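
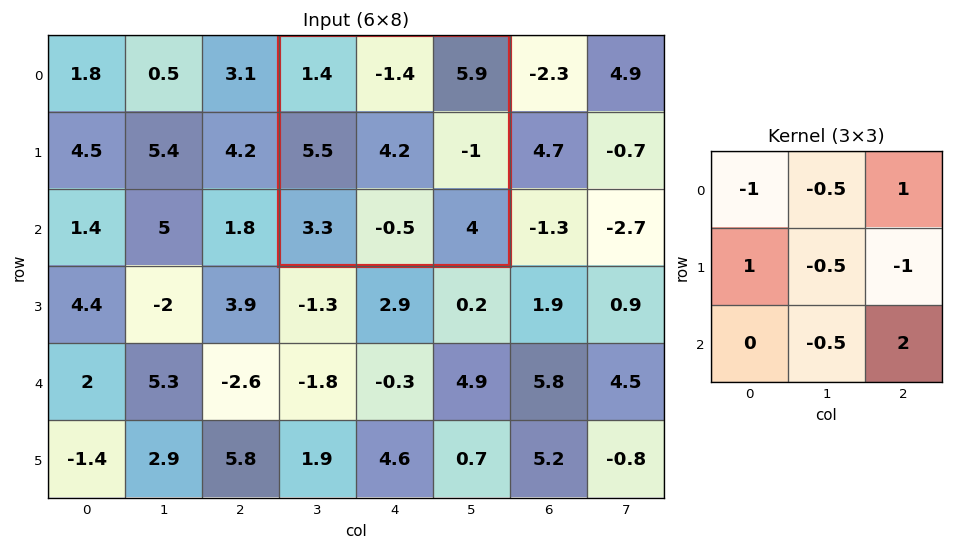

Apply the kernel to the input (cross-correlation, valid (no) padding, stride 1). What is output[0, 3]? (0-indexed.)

17.85

The receptive field on the input at this output position is [1.4 -1.4 5.9 / 5.5 4.2 -1 / 3.3 -0.5 4]. Elementwise product with the kernel and sum: 1.4·-1 + -1.4·-0.5 + 5.9·1 + 5.5·1 + 4.2·-0.5 + -1·-1 + -0.5·-0.5 + 4·2.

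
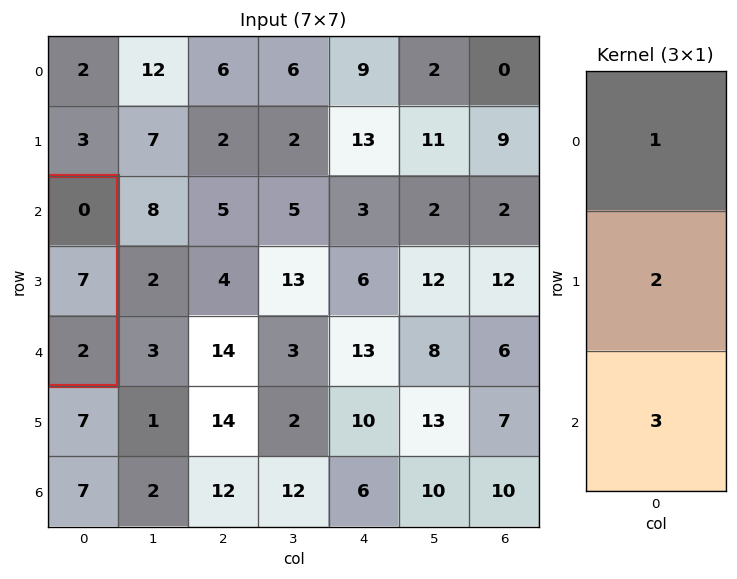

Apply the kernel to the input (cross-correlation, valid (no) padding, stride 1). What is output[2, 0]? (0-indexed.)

The receptive field on the input at this output position is [0 / 7 / 2]. Elementwise product with the kernel and sum: 0·1 + 7·2 + 2·3.

20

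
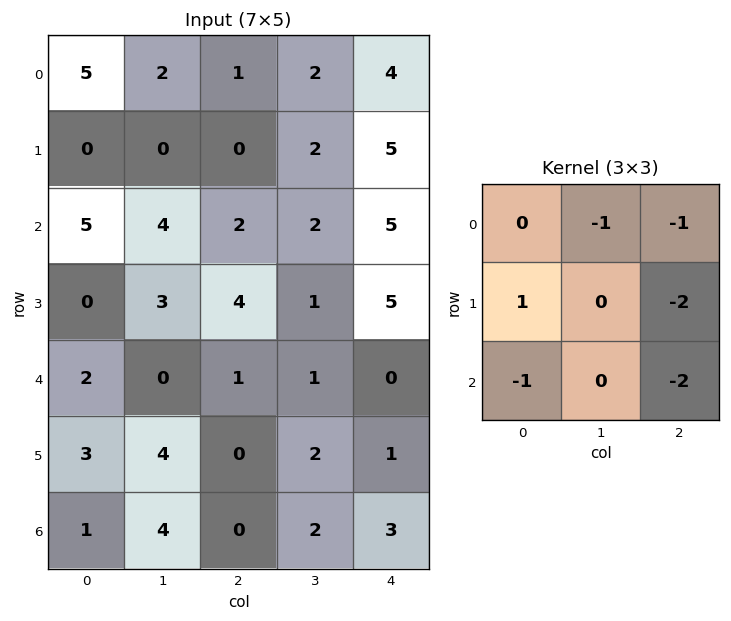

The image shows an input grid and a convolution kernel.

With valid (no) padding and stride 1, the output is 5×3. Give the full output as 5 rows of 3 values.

Output[0,0]: The receptive field on the input at this output position is [5 2 1 / 0 0 0 / 5 4 2]. Elementwise product with the kernel and sum: 2·-1 + 1·-1 + 0·1 + 0·-2 + 5·-1 + 2·-2.

-12 -15 -28
-7 -7 -29
-18 -5 -14
-10 -15 -7
1 -10 -9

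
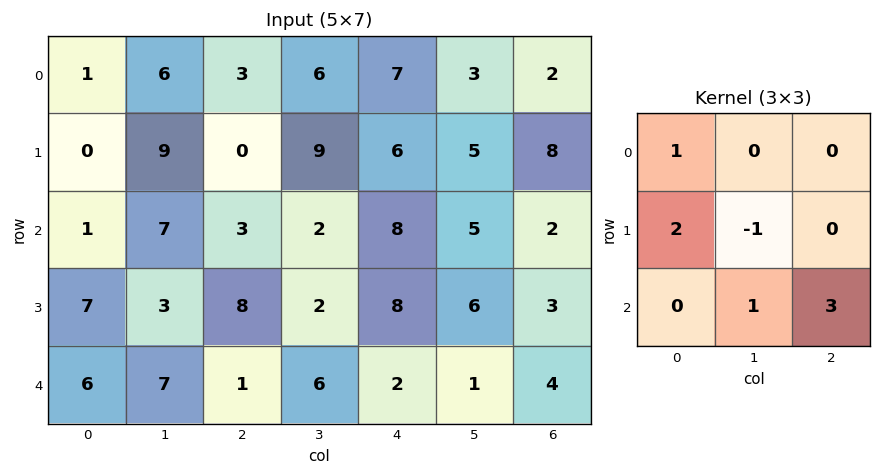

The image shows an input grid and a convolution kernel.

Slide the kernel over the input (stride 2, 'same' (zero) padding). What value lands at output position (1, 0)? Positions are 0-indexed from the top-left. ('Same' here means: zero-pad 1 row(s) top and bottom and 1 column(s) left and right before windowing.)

15

The receptive field on the zero-padded input at this output position is [0 0 9 / 0 1 7 / 0 7 3]. Elementwise product with the kernel and sum: 0·1 + 0·2 + 1·-1 + 7·1 + 3·3.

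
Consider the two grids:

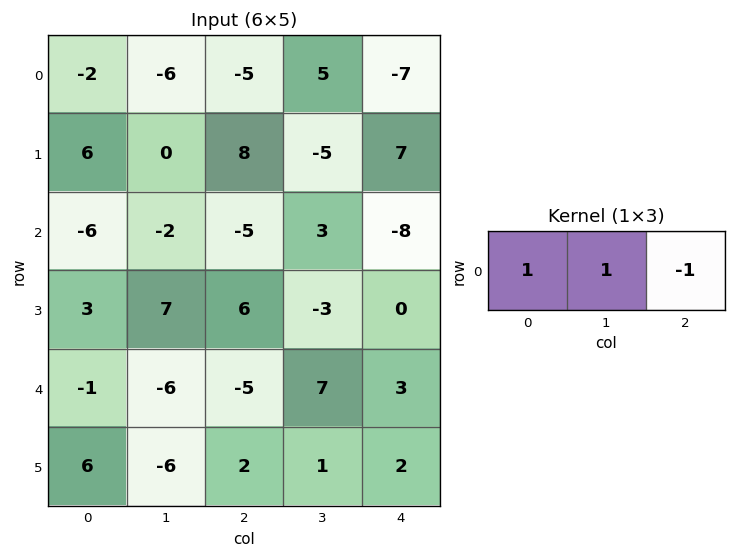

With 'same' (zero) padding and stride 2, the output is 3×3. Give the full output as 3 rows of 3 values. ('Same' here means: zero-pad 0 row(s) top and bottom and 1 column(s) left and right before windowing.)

Output[0,0]: The receptive field on the zero-padded input at this output position is [0 -2 -6]. Elementwise product with the kernel and sum: 0·1 + -2·1 + -6·-1.

4 -16 -2
-4 -10 -5
5 -18 10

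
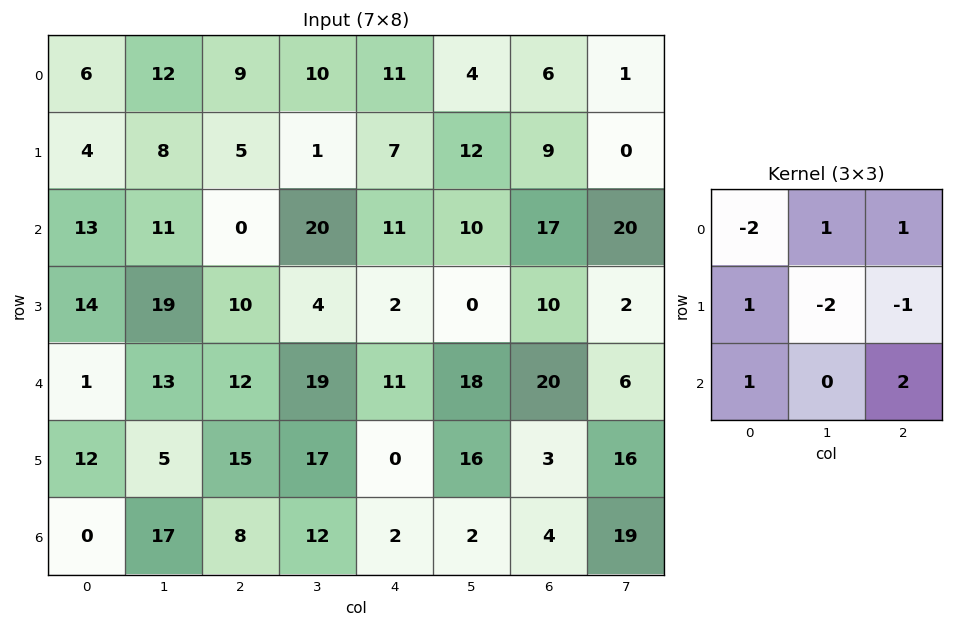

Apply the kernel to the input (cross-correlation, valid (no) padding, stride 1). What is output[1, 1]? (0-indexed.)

The receptive field on the input at this output position is [8 5 1 / 11 0 20 / 19 10 4]. Elementwise product with the kernel and sum: 8·-2 + 5·1 + 1·1 + 11·1 + 0·-2 + 20·-1 + 19·1 + 4·2.

8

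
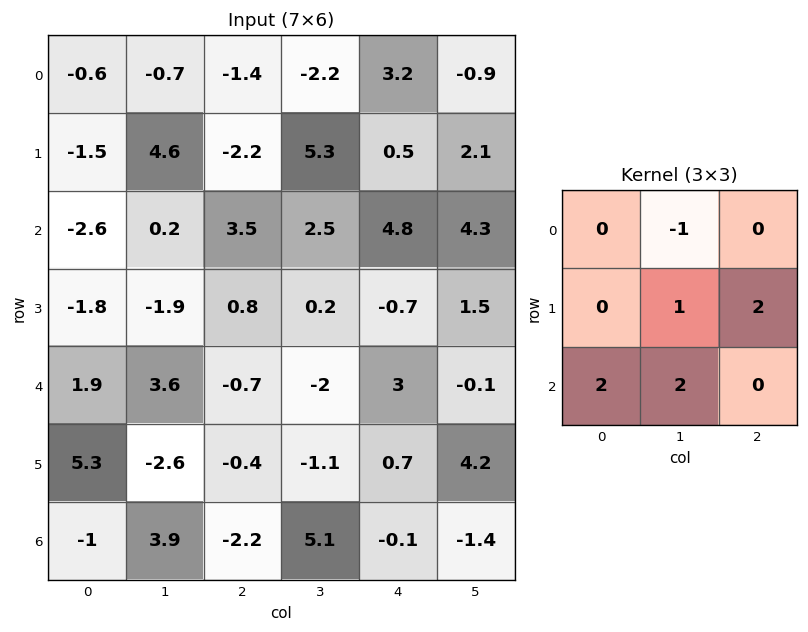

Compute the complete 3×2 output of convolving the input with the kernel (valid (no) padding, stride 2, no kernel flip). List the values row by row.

Output[0,0]: The receptive field on the input at this output position is [-0.6 -0.7 -1.4 / -1.5 4.6 -2.2 / -2.6 0.2 3.5]. Elementwise product with the kernel and sum: -0.7·-1 + 4.6·1 + -2.2·2 + -2.6·2 + 0.2·2.
Output[0,1]: The receptive field on the input at this output position is [-1.4 -2.2 3.2 / -2.2 5.3 0.5 / 3.5 2.5 4.8]. Elementwise product with the kernel and sum: -2.2·-1 + 5.3·1 + 0.5·2 + 3.5·2 + 2.5·2.

-3.9 20.5
10.5 -9.1
-1.2 8.1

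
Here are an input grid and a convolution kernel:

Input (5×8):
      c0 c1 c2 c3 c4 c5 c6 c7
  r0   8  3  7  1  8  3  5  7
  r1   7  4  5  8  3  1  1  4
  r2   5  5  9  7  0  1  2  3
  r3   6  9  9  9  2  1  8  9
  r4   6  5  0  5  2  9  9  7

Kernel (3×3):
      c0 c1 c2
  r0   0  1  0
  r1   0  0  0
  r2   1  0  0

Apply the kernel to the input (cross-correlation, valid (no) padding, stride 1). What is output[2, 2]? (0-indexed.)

7

The receptive field on the input at this output position is [9 7 0 / 9 9 2 / 0 5 2]. Elementwise product with the kernel and sum: 7·1 + 0·1.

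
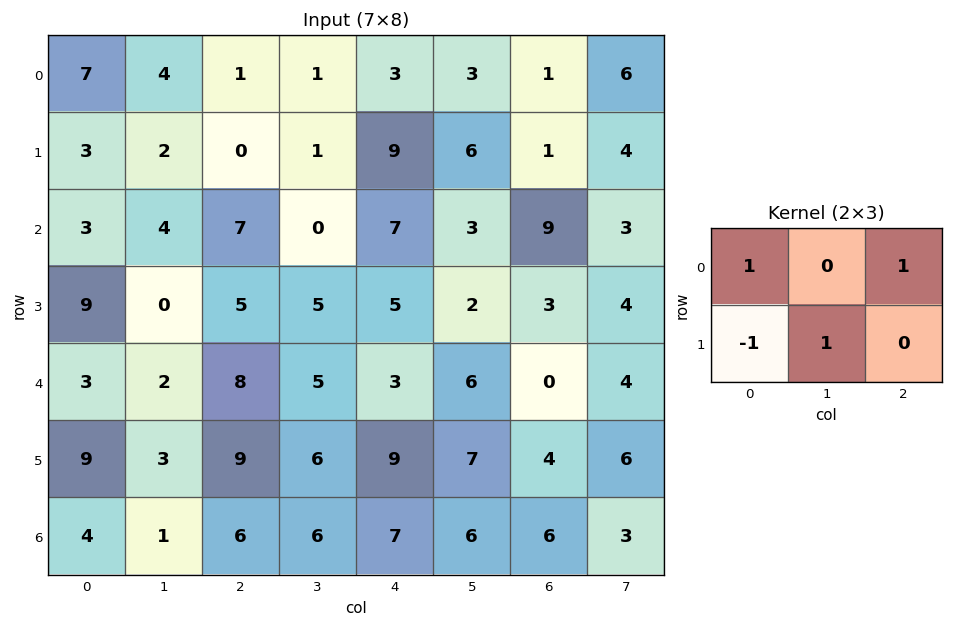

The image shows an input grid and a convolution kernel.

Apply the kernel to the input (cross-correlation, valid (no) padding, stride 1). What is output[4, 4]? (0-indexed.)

The receptive field on the input at this output position is [3 6 0 / 9 7 4]. Elementwise product with the kernel and sum: 3·1 + 0·1 + 9·-1 + 7·1.

1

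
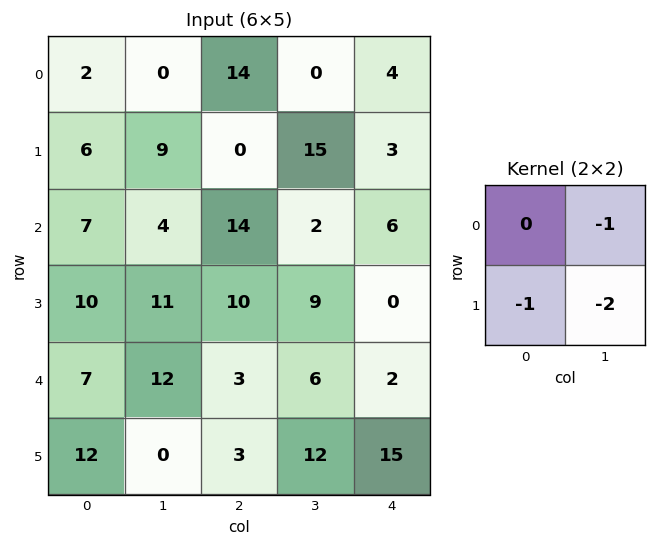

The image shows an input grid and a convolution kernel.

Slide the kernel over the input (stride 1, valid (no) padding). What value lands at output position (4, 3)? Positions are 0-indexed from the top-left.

-44

The receptive field on the input at this output position is [6 2 / 12 15]. Elementwise product with the kernel and sum: 2·-1 + 12·-1 + 15·-2.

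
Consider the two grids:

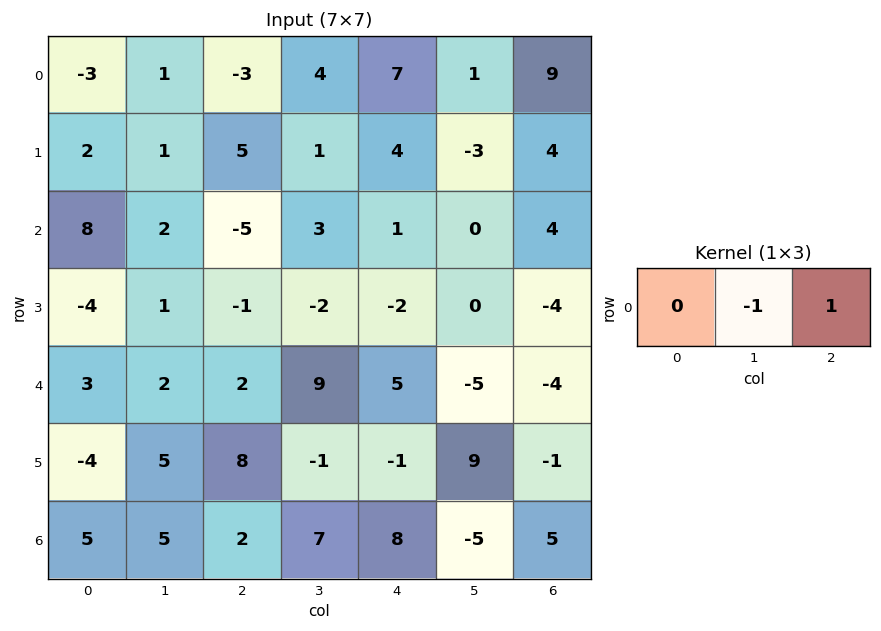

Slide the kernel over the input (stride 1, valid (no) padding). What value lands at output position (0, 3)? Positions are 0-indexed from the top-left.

-6

The receptive field on the input at this output position is [4 7 1]. Elementwise product with the kernel and sum: 7·-1 + 1·1.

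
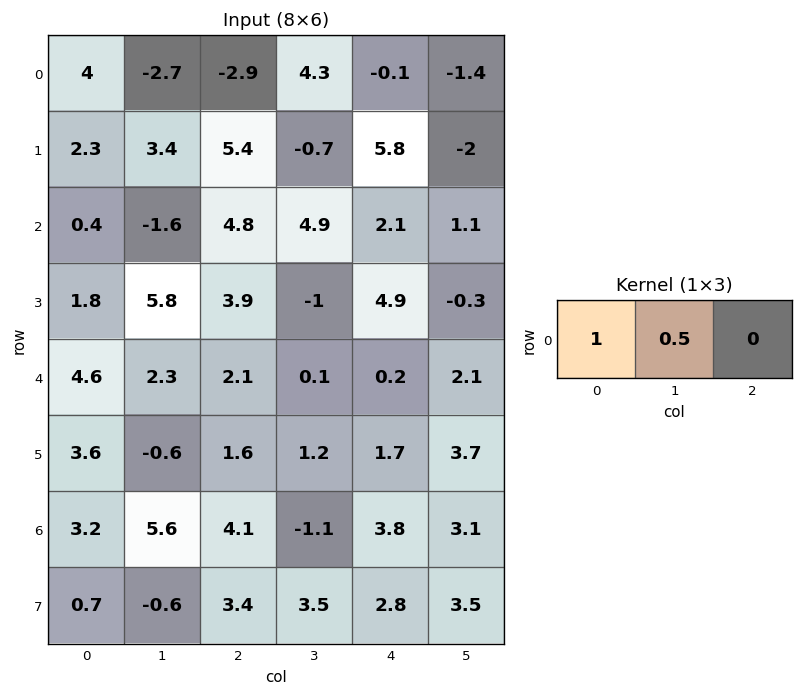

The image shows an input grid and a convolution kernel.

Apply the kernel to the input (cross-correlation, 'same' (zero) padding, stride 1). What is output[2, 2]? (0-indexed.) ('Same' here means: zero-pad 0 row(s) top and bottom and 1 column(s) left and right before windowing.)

0.8

The receptive field on the zero-padded input at this output position is [-1.6 4.8 4.9]. Elementwise product with the kernel and sum: -1.6·1 + 4.8·0.5.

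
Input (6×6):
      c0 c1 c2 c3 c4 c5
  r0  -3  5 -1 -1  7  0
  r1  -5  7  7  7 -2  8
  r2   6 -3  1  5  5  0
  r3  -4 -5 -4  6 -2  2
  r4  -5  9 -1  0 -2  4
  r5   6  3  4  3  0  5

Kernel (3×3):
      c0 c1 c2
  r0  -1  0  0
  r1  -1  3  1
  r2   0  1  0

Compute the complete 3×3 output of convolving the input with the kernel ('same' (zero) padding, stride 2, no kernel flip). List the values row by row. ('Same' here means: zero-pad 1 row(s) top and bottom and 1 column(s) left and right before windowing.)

-9 -2 20
11 0 1
0 -3 -8

Output[0,0]: The receptive field on the zero-padded input at this output position is [0 0 0 / 0 -3 5 / 0 -5 7]. Elementwise product with the kernel and sum: 0·-1 + 0·-1 + -3·3 + 5·1 + -5·1.
Output[0,1]: The receptive field on the zero-padded input at this output position is [0 0 0 / 5 -1 -1 / 7 7 7]. Elementwise product with the kernel and sum: 0·-1 + 5·-1 + -1·3 + -1·1 + 7·1.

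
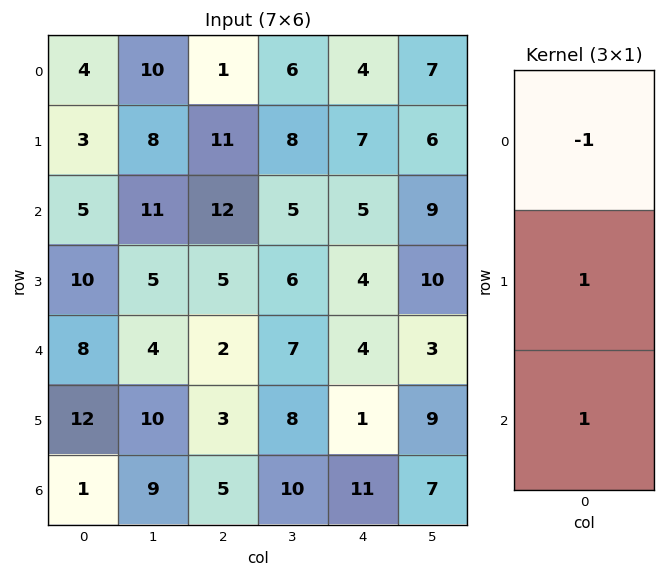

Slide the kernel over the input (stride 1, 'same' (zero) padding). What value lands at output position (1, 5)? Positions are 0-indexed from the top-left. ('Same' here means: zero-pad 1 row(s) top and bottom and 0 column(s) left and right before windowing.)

8

The receptive field on the zero-padded input at this output position is [7 / 6 / 9]. Elementwise product with the kernel and sum: 7·-1 + 6·1 + 9·1.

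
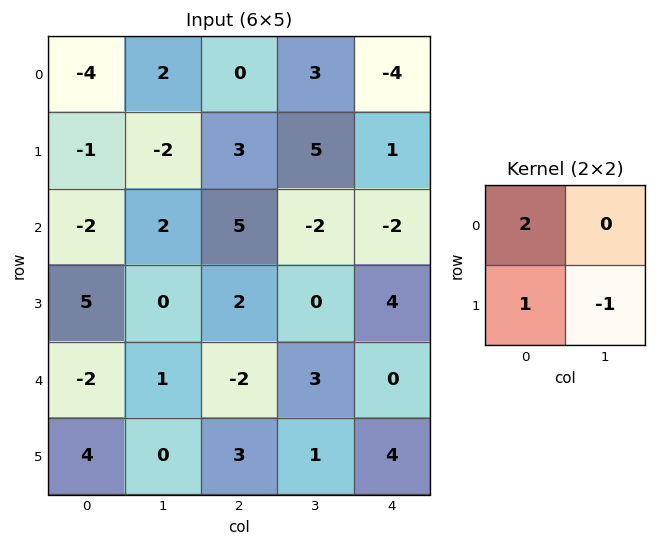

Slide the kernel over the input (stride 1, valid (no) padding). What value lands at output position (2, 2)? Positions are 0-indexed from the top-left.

The receptive field on the input at this output position is [5 -2 / 2 0]. Elementwise product with the kernel and sum: 5·2 + 2·1 + 0·-1.

12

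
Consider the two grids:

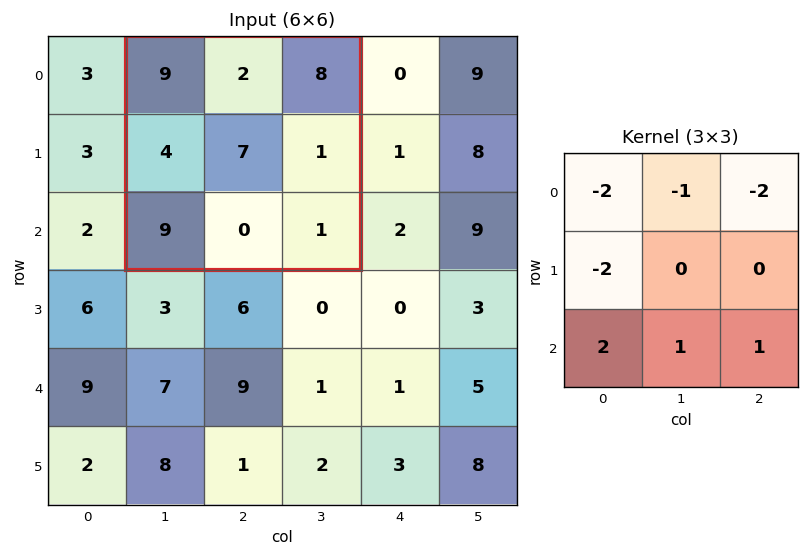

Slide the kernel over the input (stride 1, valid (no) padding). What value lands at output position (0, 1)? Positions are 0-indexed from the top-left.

-25

The receptive field on the input at this output position is [9 2 8 / 4 7 1 / 9 0 1]. Elementwise product with the kernel and sum: 9·-2 + 2·-1 + 8·-2 + 4·-2 + 9·2 + 0·1 + 1·1.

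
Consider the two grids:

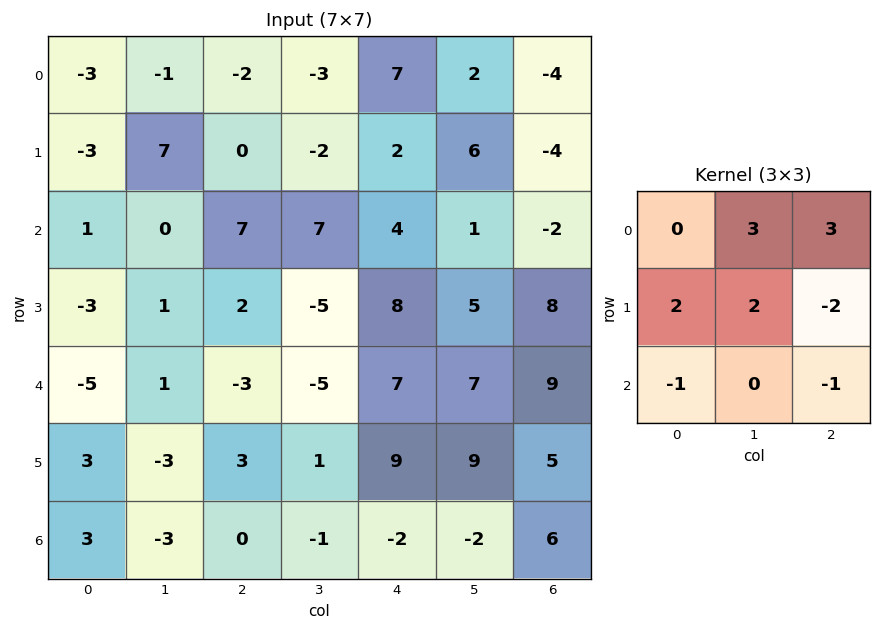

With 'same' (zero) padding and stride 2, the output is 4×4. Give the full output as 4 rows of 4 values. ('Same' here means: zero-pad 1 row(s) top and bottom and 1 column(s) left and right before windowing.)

Output[0,0]: The receptive field on the zero-padded input at this output position is [0 0 0 / 0 -3 -1 / 0 -3 7]. Elementwise product with the kernel and sum: 0·3 + 0·3 + 0·2 + -3·2 + -1·-2 + 0·-1 + 7·-1.

-11 -5 0 -10
13 -2 44 -19
-15 -1 19 47
12 8 52 23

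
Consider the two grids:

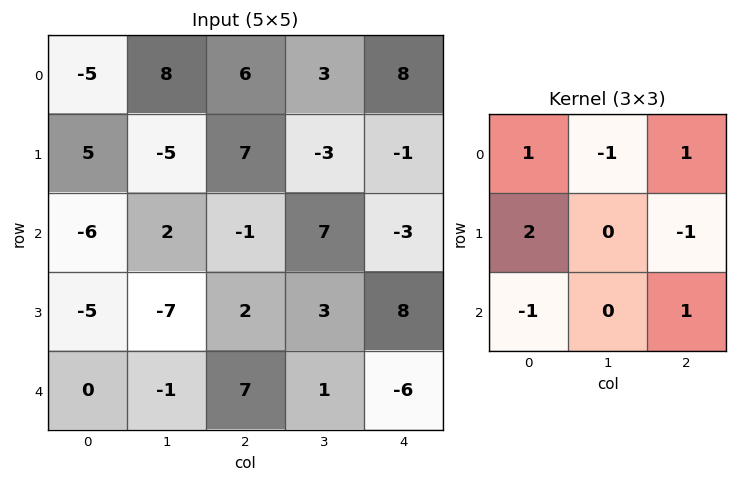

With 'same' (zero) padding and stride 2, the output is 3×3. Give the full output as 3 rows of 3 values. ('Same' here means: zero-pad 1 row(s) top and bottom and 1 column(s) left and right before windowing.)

-13 15 9
-19 -8 9
-1 -9 -3

Output[0,0]: The receptive field on the zero-padded input at this output position is [0 0 0 / 0 -5 8 / 0 5 -5]. Elementwise product with the kernel and sum: 0·1 + 0·-1 + 0·1 + 0·2 + 8·-1 + 0·-1 + -5·1.
Output[0,1]: The receptive field on the zero-padded input at this output position is [0 0 0 / 8 6 3 / -5 7 -3]. Elementwise product with the kernel and sum: 0·1 + 0·-1 + 0·1 + 8·2 + 3·-1 + -5·-1 + -3·1.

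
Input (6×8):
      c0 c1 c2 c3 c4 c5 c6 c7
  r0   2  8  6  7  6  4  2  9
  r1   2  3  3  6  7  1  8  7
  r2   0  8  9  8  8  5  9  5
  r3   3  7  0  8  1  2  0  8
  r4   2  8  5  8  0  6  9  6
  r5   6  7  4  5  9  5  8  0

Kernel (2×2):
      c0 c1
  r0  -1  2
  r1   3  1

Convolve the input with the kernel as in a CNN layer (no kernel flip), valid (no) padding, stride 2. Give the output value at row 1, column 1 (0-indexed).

15

The receptive field on the input at this output position is [9 8 / 0 8]. Elementwise product with the kernel and sum: 9·-1 + 8·2 + 0·3 + 8·1.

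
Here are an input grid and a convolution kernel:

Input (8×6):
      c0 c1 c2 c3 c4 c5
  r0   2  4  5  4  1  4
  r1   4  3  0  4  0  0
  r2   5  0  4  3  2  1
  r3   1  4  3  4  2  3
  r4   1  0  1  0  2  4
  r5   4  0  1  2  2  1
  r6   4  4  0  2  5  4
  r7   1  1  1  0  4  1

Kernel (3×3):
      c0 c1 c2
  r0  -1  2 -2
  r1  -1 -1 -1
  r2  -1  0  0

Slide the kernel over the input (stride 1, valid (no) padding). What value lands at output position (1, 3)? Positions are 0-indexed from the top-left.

-14

The receptive field on the input at this output position is [4 0 0 / 3 2 1 / 4 2 3]. Elementwise product with the kernel and sum: 4·-1 + 0·2 + 0·-2 + 3·-1 + 2·-1 + 1·-1 + 4·-1.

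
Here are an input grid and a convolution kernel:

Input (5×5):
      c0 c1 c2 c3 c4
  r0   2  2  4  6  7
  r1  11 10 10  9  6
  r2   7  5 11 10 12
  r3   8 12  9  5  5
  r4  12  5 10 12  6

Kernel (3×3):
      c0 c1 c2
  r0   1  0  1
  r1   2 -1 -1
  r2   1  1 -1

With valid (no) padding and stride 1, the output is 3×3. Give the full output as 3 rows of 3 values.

Output[0,0]: The receptive field on the input at this output position is [2 2 4 / 11 10 10 / 7 5 11]. Elementwise product with the kernel and sum: 2·1 + 4·1 + 11·2 + 10·-1 + 10·-1 + 7·1 + 5·1 + 11·-1.
Output[0,1]: The receptive field on the input at this output position is [2 4 6 / 10 10 9 / 5 11 10]. Elementwise product with the kernel and sum: 2·1 + 6·1 + 10·2 + 10·-1 + 9·-1 + 5·1 + 11·1 + 10·-1.

9 15 25
30 24 25
20 28 47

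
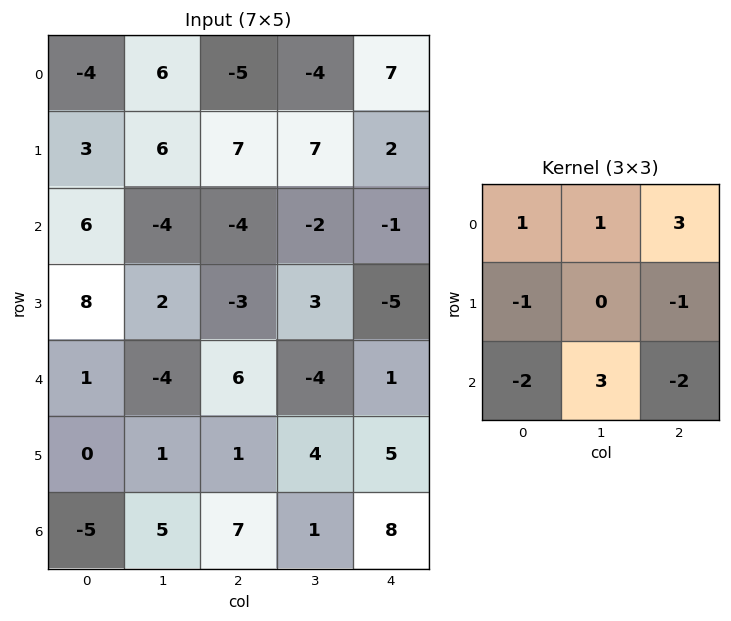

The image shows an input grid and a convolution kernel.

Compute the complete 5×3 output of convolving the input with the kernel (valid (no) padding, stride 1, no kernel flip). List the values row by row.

-39 -24 7
24 21 50
-41 15 -27
-5 9 -22
25 -6 -28

Output[0,0]: The receptive field on the input at this output position is [-4 6 -5 / 3 6 7 / 6 -4 -4]. Elementwise product with the kernel and sum: -4·1 + 6·1 + -5·3 + 3·-1 + 7·-1 + 6·-2 + -4·3 + -4·-2.
Output[0,1]: The receptive field on the input at this output position is [6 -5 -4 / 6 7 7 / -4 -4 -2]. Elementwise product with the kernel and sum: 6·1 + -5·1 + -4·3 + 6·-1 + 7·-1 + -4·-2 + -4·3 + -2·-2.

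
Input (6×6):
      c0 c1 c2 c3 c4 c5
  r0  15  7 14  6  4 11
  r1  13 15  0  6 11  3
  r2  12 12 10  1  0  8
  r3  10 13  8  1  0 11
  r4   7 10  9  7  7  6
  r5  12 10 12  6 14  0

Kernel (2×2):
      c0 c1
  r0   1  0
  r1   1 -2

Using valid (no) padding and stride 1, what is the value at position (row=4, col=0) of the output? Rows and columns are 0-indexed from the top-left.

The receptive field on the input at this output position is [7 10 / 12 10]. Elementwise product with the kernel and sum: 7·1 + 12·1 + 10·-2.

-1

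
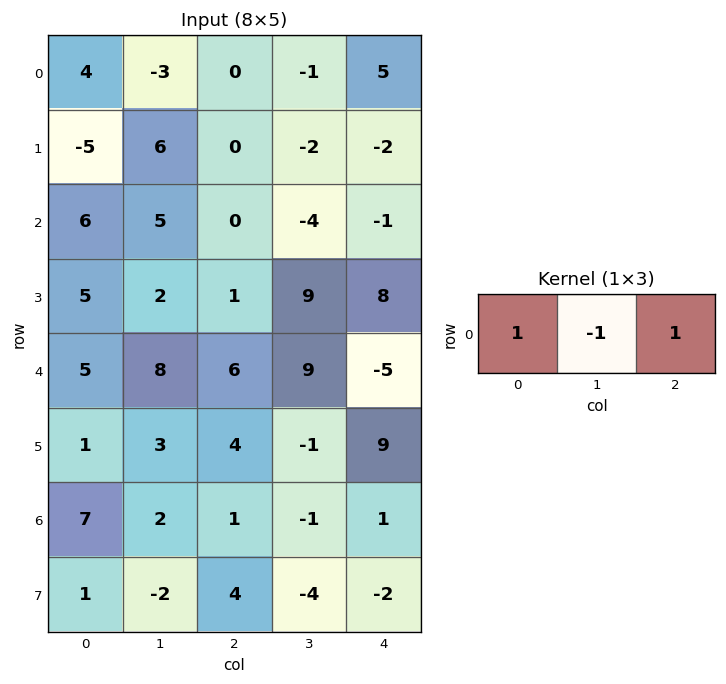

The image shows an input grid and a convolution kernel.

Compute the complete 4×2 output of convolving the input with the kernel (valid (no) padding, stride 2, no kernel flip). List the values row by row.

7 6
1 3
3 -8
6 3

Output[0,0]: The receptive field on the input at this output position is [4 -3 0]. Elementwise product with the kernel and sum: 4·1 + -3·-1 + 0·1.
Output[0,1]: The receptive field on the input at this output position is [0 -1 5]. Elementwise product with the kernel and sum: 0·1 + -1·-1 + 5·1.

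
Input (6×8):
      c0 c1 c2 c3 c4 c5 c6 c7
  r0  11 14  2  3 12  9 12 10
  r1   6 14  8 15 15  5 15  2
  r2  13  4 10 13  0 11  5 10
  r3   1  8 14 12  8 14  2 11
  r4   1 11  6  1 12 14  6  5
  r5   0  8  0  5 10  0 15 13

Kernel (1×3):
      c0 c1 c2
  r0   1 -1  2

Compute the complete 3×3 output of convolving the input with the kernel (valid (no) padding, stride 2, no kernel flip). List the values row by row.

Output[0,0]: The receptive field on the input at this output position is [11 14 2]. Elementwise product with the kernel and sum: 11·1 + 14·-1 + 2·2.
Output[0,1]: The receptive field on the input at this output position is [2 3 12]. Elementwise product with the kernel and sum: 2·1 + 3·-1 + 12·2.

1 23 27
29 -3 -1
2 29 10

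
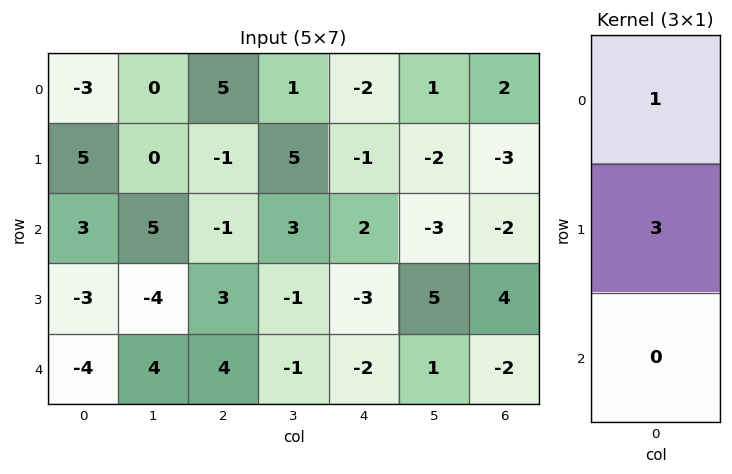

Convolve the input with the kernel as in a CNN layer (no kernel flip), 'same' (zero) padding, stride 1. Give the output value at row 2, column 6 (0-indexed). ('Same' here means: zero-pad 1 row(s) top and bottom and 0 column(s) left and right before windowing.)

-9

The receptive field on the zero-padded input at this output position is [-3 / -2 / 4]. Elementwise product with the kernel and sum: -3·1 + -2·3.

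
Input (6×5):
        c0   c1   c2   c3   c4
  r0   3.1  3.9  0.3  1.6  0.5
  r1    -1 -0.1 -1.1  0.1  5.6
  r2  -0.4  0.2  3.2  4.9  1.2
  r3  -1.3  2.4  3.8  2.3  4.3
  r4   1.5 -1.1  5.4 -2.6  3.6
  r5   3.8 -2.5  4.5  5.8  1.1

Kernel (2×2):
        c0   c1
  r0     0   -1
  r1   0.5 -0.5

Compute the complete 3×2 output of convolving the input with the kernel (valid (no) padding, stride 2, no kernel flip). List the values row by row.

Output[0,0]: The receptive field on the input at this output position is [3.1 3.9 / -1 -0.1]. Elementwise product with the kernel and sum: 3.9·-1 + -1·0.5 + -0.1·-0.5.

-4.35 -2.2
-2.05 -4.15
4.25 1.95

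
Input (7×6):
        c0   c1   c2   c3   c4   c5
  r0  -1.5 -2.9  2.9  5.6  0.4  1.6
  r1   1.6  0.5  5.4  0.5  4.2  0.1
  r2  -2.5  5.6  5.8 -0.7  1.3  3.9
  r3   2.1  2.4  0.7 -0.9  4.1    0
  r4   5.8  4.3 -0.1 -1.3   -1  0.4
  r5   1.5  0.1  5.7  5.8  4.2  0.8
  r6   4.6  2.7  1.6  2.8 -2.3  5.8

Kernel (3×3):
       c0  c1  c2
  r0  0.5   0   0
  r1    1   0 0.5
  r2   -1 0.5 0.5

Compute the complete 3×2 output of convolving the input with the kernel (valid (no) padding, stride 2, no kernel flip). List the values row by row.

Output[0,0]: The receptive field on the input at this output position is [-1.5 -2.9 2.9 / 1.6 0.5 5.4 / -2.5 5.6 5.8]. Elementwise product with the kernel and sum: -1.5·0.5 + 1.6·1 + 5.4·0.5 + -2.5·-1 + 5.6·0.5 + 5.8·0.5.

11.75 3.45
-2.5 4.6
4.8 6.4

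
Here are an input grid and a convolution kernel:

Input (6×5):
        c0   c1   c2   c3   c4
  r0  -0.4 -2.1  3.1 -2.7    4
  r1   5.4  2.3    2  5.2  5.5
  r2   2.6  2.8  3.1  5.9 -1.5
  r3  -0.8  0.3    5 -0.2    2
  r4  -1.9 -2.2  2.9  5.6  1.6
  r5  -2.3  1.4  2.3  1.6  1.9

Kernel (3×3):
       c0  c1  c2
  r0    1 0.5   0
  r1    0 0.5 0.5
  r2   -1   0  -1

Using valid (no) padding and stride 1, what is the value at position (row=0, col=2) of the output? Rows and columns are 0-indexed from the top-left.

The receptive field on the input at this output position is [3.1 -2.7 4 / 2 5.2 5.5 / 3.1 5.9 -1.5]. Elementwise product with the kernel and sum: 3.1·1 + -2.7·0.5 + 5.2·0.5 + 5.5·0.5 + 3.1·-1 + -1.5·-1.

5.5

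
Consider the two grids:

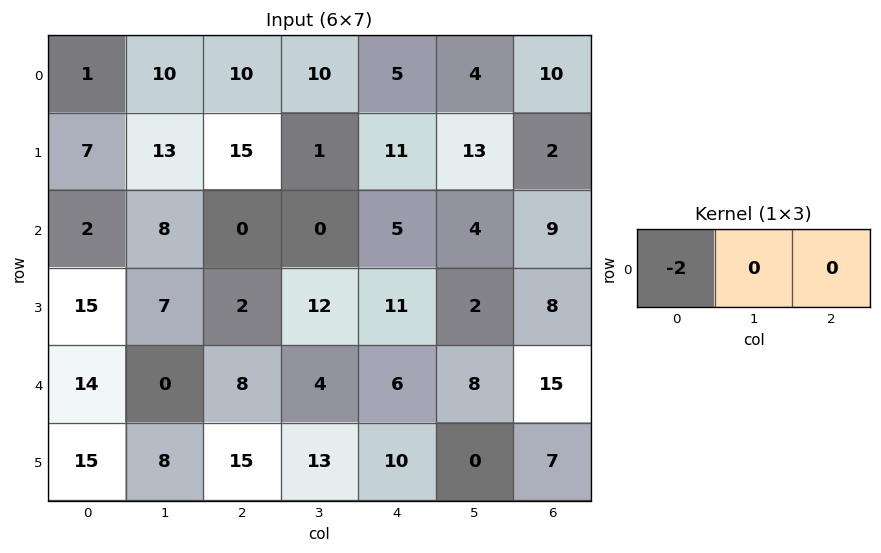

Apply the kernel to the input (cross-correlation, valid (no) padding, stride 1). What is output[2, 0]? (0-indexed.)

-4

The receptive field on the input at this output position is [2 8 0]. Elementwise product with the kernel and sum: 2·-2.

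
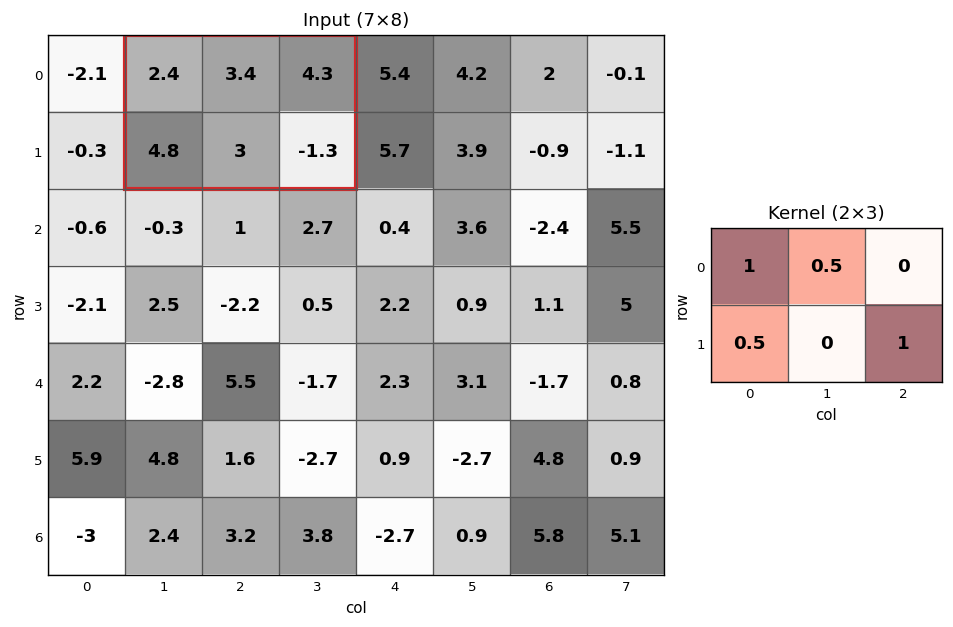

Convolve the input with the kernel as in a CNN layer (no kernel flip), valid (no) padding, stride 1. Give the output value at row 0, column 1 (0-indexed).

The receptive field on the input at this output position is [2.4 3.4 4.3 / 4.8 3 -1.3]. Elementwise product with the kernel and sum: 2.4·1 + 3.4·0.5 + 4.8·0.5 + -1.3·1.

5.2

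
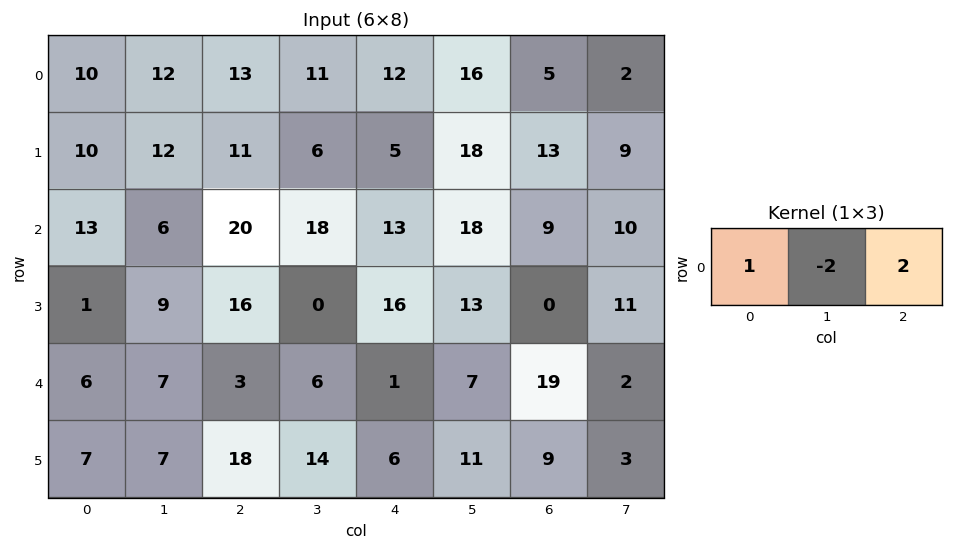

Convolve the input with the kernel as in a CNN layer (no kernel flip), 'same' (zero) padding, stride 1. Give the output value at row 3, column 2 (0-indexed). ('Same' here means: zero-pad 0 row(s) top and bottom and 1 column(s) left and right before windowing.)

-23

The receptive field on the zero-padded input at this output position is [9 16 0]. Elementwise product with the kernel and sum: 9·1 + 16·-2 + 0·2.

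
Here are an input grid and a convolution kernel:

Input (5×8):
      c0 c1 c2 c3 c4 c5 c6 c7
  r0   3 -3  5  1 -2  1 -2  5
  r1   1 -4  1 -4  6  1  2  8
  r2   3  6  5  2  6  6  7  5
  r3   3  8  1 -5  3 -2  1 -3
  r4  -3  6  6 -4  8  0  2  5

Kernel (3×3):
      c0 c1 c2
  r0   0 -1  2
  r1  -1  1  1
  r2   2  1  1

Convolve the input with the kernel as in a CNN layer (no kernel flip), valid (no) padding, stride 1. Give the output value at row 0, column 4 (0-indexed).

The receptive field on the input at this output position is [-2 1 -2 / 6 1 2 / 6 6 7]. Elementwise product with the kernel and sum: 1·-1 + -2·2 + 6·-1 + 1·1 + 2·1 + 6·2 + 6·1 + 7·1.

17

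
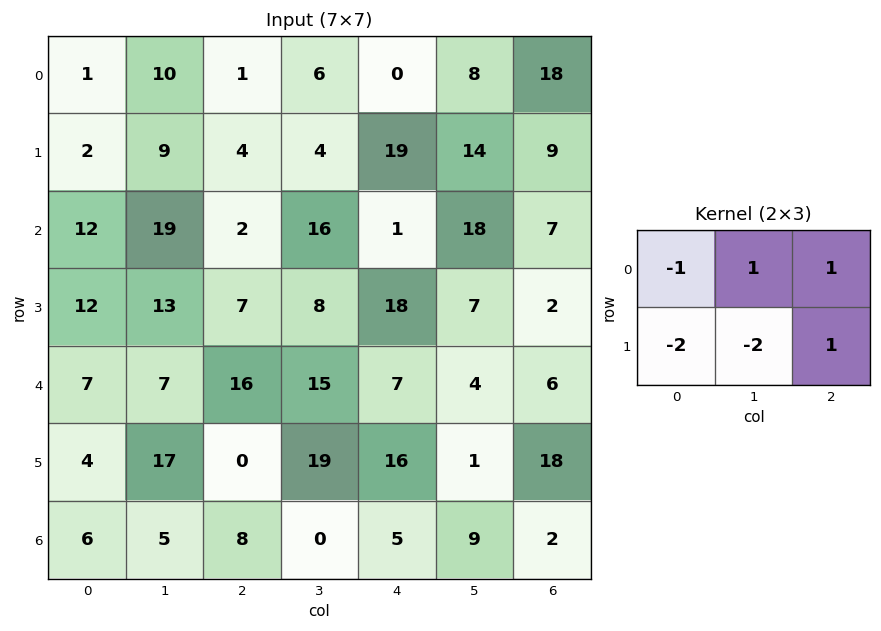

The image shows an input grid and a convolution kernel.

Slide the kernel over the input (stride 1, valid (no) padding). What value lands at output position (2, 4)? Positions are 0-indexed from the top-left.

-24

The receptive field on the input at this output position is [1 18 7 / 18 7 2]. Elementwise product with the kernel and sum: 1·-1 + 18·1 + 7·1 + 18·-2 + 7·-2 + 2·1.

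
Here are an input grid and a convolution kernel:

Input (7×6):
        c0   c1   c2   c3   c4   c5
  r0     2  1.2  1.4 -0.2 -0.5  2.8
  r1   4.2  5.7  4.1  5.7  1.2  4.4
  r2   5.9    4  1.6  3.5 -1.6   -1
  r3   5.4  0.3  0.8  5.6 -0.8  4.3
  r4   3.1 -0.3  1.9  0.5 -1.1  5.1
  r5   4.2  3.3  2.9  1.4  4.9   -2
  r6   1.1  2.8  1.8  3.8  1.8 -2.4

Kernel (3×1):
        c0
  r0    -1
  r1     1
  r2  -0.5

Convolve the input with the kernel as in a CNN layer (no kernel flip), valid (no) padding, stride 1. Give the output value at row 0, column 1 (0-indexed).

2.5

The receptive field on the input at this output position is [1.2 / 5.7 / 4]. Elementwise product with the kernel and sum: 1.2·-1 + 5.7·1 + 4·-0.5.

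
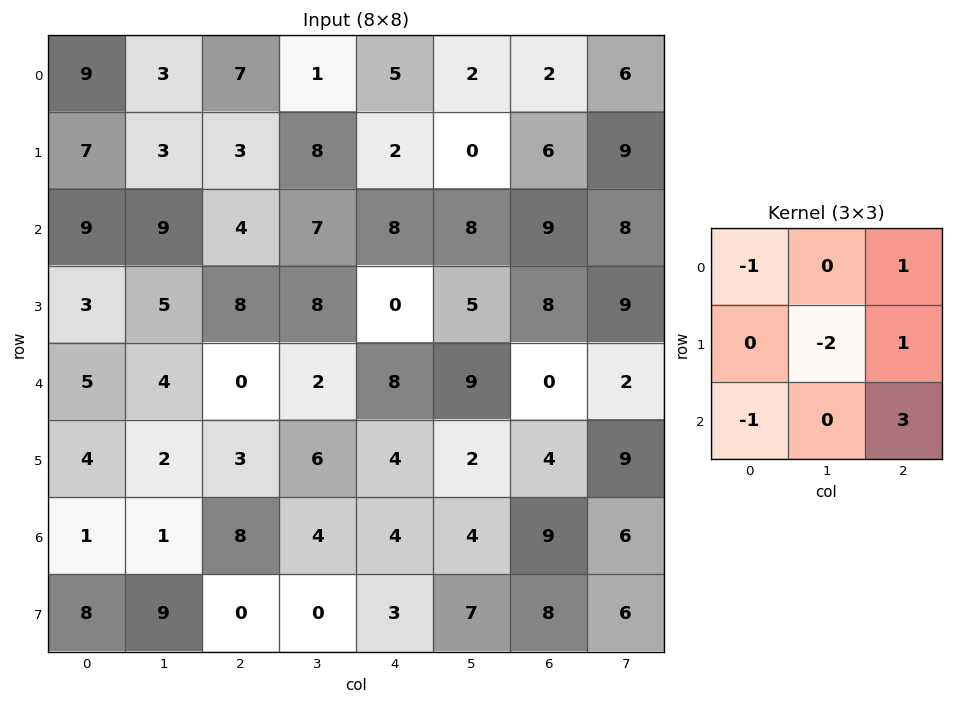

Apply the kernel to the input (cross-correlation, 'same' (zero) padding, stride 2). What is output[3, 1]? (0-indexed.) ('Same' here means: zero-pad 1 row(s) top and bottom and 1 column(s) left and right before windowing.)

The receptive field on the zero-padded input at this output position is [2 3 6 / 1 8 4 / 9 0 0]. Elementwise product with the kernel and sum: 2·-1 + 6·1 + 8·-2 + 4·1 + 9·-1 + 0·3.

-17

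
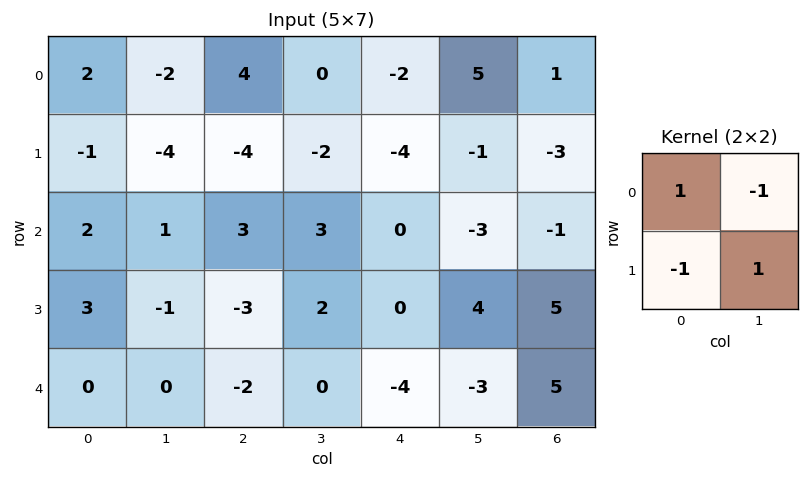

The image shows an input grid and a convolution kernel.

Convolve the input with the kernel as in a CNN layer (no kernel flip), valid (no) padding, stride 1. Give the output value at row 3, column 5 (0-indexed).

The receptive field on the input at this output position is [4 5 / -3 5]. Elementwise product with the kernel and sum: 4·1 + 5·-1 + -3·-1 + 5·1.

7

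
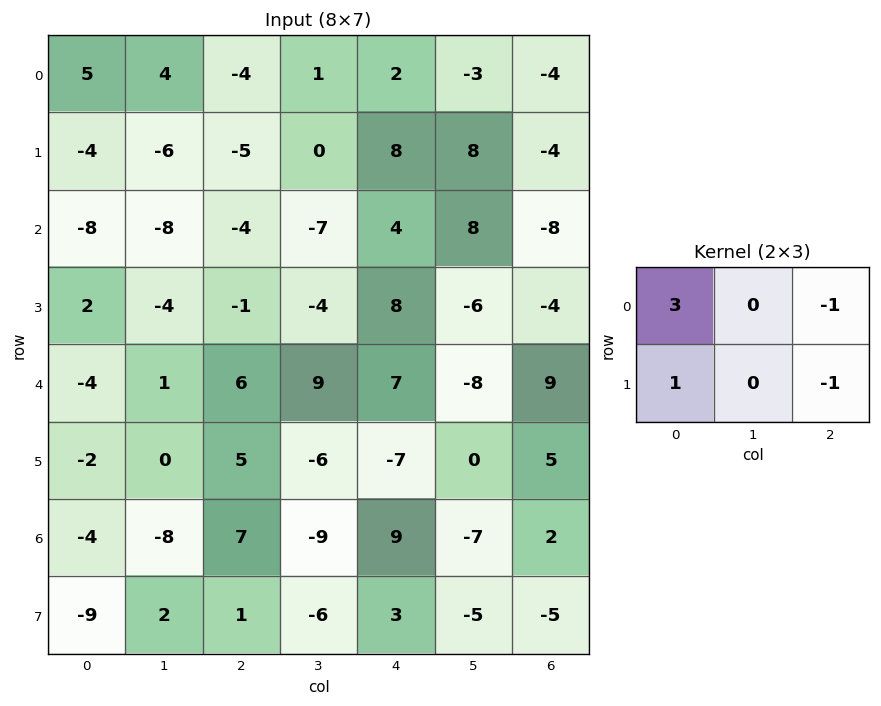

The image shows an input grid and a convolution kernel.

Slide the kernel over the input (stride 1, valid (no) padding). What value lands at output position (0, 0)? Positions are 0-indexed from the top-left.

The receptive field on the input at this output position is [5 4 -4 / -4 -6 -5]. Elementwise product with the kernel and sum: 5·3 + -4·-1 + -4·1 + -5·-1.

20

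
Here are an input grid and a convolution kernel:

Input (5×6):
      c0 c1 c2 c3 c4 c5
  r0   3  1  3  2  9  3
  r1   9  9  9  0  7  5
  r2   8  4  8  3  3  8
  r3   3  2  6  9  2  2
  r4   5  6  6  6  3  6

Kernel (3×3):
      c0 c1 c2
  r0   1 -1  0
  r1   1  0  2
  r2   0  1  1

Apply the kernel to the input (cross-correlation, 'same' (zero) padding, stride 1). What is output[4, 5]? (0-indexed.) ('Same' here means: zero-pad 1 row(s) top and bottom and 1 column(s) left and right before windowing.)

The receptive field on the zero-padded input at this output position is [2 2 0 / 3 6 0 / 0 0 0]. Elementwise product with the kernel and sum: 2·1 + 2·-1 + 3·1 + 0·2 + 0·1 + 0·1.

3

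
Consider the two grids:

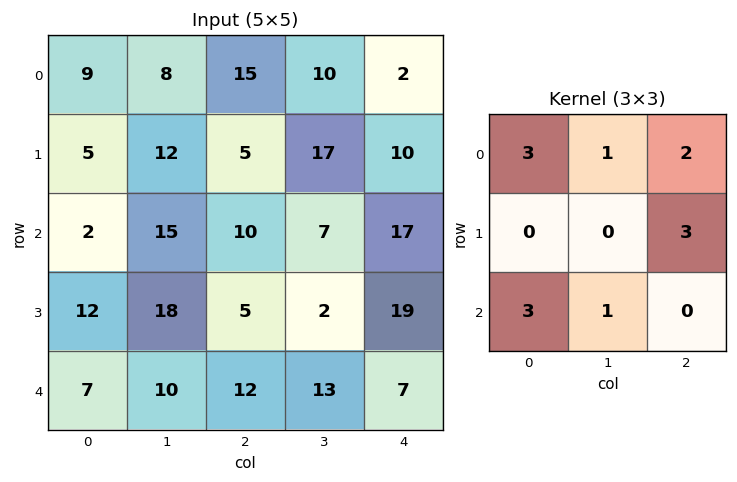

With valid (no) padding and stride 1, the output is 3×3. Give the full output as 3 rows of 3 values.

Output[0,0]: The receptive field on the input at this output position is [9 8 15 / 5 12 5 / 2 15 10]. Elementwise product with the kernel and sum: 9·3 + 8·1 + 15·2 + 5·3 + 2·3 + 15·1.

101 165 126
121 155 120
87 117 177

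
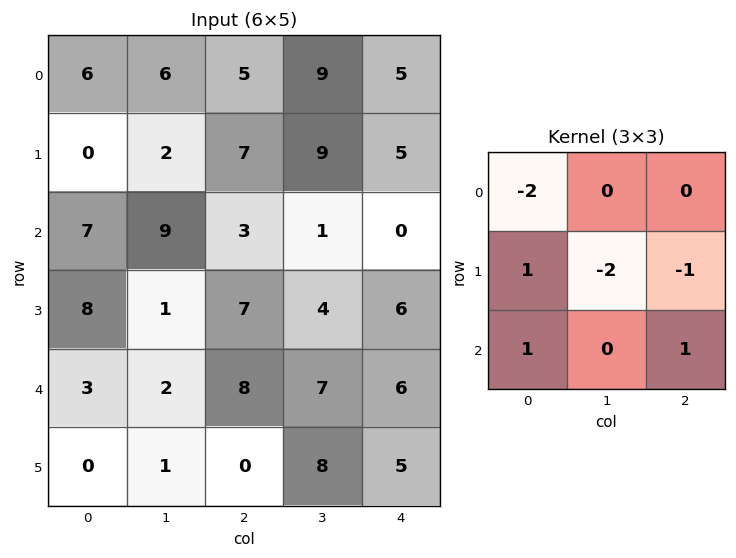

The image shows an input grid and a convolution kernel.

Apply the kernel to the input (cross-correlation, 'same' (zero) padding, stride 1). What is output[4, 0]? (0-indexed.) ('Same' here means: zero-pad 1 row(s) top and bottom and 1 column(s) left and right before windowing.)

-7

The receptive field on the zero-padded input at this output position is [0 8 1 / 0 3 2 / 0 0 1]. Elementwise product with the kernel and sum: 0·-2 + 0·1 + 3·-2 + 2·-1 + 0·1 + 1·1.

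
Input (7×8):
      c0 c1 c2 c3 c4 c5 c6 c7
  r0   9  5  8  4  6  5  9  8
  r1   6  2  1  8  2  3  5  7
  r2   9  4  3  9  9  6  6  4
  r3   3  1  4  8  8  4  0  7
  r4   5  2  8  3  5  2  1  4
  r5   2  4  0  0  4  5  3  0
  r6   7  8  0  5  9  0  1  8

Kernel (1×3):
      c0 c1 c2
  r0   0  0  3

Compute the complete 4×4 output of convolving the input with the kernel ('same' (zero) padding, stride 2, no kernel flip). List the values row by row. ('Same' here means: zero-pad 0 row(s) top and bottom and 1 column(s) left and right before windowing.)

15 12 15 24
12 27 18 12
6 9 6 12
24 15 0 24

Output[0,0]: The receptive field on the zero-padded input at this output position is [0 9 5]. Elementwise product with the kernel and sum: 5·3.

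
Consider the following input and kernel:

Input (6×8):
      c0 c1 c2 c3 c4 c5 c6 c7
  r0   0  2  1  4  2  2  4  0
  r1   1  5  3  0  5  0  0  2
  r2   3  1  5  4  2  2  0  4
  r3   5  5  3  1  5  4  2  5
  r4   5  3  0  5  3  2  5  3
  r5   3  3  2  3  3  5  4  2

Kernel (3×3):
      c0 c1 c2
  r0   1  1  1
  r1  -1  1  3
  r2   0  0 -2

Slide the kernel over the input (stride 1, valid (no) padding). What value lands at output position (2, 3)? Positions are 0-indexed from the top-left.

The receptive field on the input at this output position is [4 2 2 / 1 5 4 / 5 3 2]. Elementwise product with the kernel and sum: 4·1 + 2·1 + 2·1 + 1·-1 + 5·1 + 4·3 + 2·-2.

20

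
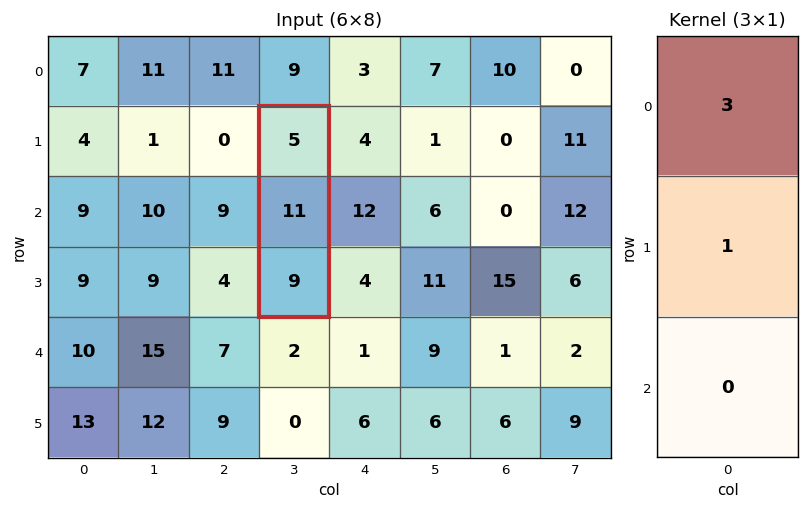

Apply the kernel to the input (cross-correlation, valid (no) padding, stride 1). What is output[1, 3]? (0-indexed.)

The receptive field on the input at this output position is [5 / 11 / 9]. Elementwise product with the kernel and sum: 5·3 + 11·1.

26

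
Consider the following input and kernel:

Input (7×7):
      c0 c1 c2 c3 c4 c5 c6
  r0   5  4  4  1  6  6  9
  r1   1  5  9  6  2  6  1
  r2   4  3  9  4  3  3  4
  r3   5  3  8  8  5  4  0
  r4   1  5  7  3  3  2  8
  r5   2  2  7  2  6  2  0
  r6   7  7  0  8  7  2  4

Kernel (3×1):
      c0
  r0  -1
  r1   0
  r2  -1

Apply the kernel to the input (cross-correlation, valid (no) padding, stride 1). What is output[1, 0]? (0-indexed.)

-6

The receptive field on the input at this output position is [1 / 4 / 5]. Elementwise product with the kernel and sum: 1·-1 + 5·-1.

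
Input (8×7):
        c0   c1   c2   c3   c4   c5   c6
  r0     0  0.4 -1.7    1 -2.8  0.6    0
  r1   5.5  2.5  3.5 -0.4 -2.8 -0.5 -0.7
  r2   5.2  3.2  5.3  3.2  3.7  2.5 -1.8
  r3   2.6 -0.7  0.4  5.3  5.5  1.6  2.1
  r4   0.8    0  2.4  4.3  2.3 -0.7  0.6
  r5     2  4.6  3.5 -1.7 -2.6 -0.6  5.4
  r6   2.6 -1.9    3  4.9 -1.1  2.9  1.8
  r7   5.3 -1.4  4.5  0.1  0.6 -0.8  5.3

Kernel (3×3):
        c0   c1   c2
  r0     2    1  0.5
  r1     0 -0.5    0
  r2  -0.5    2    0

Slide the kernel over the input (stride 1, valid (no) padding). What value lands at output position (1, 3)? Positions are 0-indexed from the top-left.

The receptive field on the input at this output position is [-0.4 -2.8 -0.5 / 3.2 3.7 2.5 / 5.3 5.5 1.6]. Elementwise product with the kernel and sum: -0.4·2 + -2.8·1 + -0.5·0.5 + 3.7·-0.5 + 5.3·-0.5 + 5.5·2.

2.65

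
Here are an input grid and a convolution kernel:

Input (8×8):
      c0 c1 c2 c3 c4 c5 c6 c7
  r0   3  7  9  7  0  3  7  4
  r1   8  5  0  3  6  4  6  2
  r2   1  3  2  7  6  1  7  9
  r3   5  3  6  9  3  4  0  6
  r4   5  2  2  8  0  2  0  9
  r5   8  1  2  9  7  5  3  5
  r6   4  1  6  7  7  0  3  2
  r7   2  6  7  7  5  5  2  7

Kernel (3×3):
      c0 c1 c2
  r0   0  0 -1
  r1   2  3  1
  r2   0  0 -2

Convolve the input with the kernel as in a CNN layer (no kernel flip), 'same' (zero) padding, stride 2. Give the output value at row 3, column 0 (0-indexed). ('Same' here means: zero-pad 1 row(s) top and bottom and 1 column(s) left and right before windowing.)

0

The receptive field on the zero-padded input at this output position is [0 8 1 / 0 4 1 / 0 2 6]. Elementwise product with the kernel and sum: 1·-1 + 0·2 + 4·3 + 1·1 + 6·-2.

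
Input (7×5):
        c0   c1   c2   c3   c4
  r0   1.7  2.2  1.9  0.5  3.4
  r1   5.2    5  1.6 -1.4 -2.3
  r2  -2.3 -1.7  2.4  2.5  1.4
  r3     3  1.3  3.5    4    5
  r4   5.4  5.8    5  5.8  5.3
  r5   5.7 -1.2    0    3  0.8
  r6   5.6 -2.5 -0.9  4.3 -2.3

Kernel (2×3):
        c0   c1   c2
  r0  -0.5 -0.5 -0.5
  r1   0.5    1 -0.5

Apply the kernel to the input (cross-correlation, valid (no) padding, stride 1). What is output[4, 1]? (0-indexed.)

-10.4

The receptive field on the input at this output position is [5.8 5 5.8 / -1.2 0 3]. Elementwise product with the kernel and sum: 5.8·-0.5 + 5·-0.5 + 5.8·-0.5 + -1.2·0.5 + 0·1 + 3·-0.5.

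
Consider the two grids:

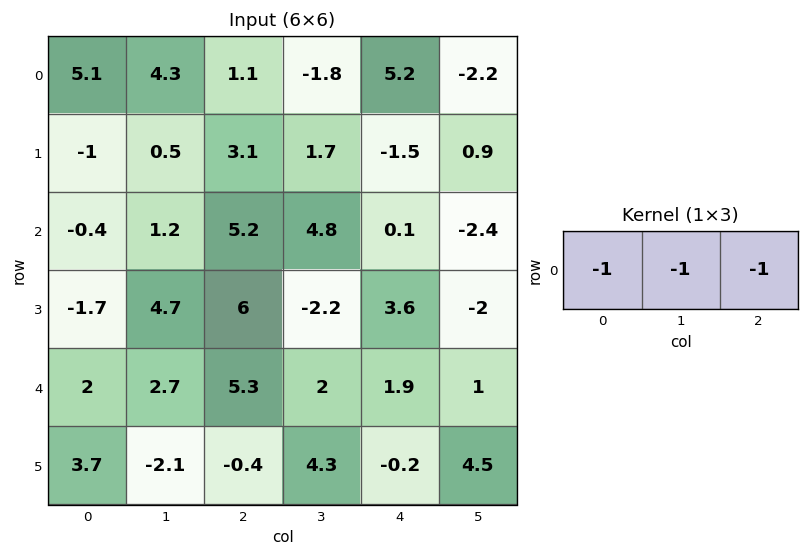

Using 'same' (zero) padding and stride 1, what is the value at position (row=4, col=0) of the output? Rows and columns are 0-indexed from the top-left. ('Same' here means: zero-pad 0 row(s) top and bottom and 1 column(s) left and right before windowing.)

The receptive field on the zero-padded input at this output position is [0 2 2.7]. Elementwise product with the kernel and sum: 0·-1 + 2·-1 + 2.7·-1.

-4.7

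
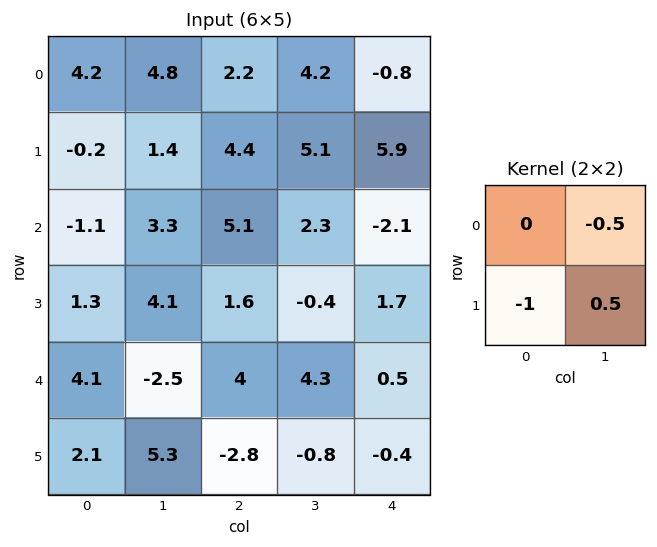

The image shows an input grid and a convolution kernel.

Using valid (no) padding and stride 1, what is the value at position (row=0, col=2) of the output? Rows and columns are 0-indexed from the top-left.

The receptive field on the input at this output position is [2.2 4.2 / 4.4 5.1]. Elementwise product with the kernel and sum: 4.2·-0.5 + 4.4·-1 + 5.1·0.5.

-3.95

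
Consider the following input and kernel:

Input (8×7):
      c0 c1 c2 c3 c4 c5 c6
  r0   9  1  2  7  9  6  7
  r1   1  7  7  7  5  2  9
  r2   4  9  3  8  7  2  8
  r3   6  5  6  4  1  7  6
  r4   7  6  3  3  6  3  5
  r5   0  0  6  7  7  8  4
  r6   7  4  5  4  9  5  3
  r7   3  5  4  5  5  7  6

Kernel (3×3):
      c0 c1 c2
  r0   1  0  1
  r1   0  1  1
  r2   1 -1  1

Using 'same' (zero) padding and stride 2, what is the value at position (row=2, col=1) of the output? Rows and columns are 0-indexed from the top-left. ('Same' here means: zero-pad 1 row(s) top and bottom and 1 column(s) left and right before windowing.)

16

The receptive field on the zero-padded input at this output position is [5 6 4 / 6 3 3 / 0 6 7]. Elementwise product with the kernel and sum: 5·1 + 4·1 + 3·1 + 3·1 + 0·1 + 6·-1 + 7·1.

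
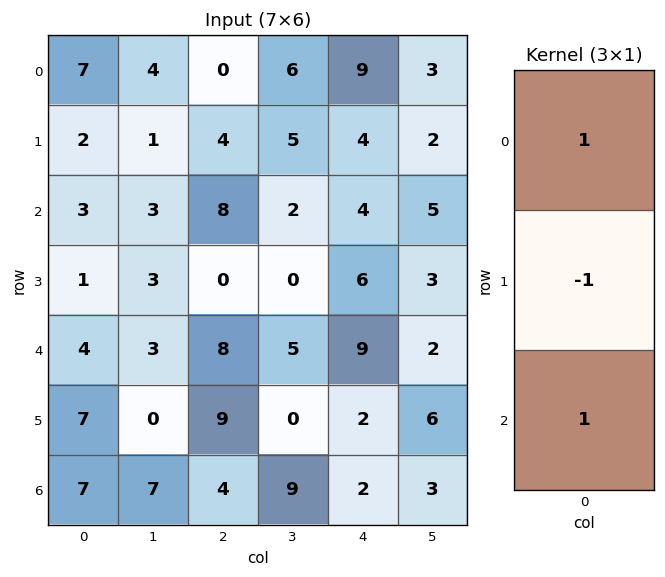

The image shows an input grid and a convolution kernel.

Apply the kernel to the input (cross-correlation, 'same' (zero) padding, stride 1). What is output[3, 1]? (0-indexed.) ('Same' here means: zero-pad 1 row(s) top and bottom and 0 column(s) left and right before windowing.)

3

The receptive field on the zero-padded input at this output position is [3 / 3 / 3]. Elementwise product with the kernel and sum: 3·1 + 3·-1 + 3·1.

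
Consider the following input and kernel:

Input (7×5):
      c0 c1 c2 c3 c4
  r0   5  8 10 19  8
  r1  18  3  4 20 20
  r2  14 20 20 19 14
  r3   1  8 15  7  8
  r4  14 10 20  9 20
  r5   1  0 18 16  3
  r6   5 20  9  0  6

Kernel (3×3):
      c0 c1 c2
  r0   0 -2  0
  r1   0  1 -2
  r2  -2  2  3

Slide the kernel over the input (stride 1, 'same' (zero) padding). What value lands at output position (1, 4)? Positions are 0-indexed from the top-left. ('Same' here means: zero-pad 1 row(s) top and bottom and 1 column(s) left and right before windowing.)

The receptive field on the zero-padded input at this output position is [19 8 0 / 20 20 0 / 19 14 0]. Elementwise product with the kernel and sum: 8·-2 + 20·1 + 0·-2 + 19·-2 + 14·2 + 0·3.

-6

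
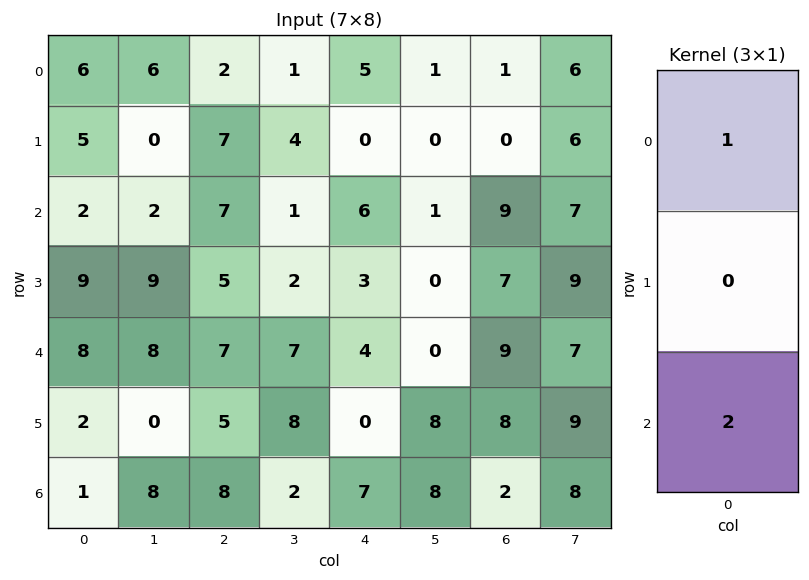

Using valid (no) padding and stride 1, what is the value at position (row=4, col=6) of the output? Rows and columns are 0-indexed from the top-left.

13

The receptive field on the input at this output position is [9 / 8 / 2]. Elementwise product with the kernel and sum: 9·1 + 2·2.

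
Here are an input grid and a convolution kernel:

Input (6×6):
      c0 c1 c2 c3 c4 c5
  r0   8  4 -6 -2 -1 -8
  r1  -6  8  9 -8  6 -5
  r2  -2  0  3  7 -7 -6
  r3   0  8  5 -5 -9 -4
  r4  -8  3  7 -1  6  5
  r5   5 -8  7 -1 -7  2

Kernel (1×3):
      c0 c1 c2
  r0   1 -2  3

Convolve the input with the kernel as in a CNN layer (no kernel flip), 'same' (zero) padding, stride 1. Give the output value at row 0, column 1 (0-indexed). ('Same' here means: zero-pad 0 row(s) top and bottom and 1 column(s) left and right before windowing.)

-18

The receptive field on the zero-padded input at this output position is [8 4 -6]. Elementwise product with the kernel and sum: 8·1 + 4·-2 + -6·3.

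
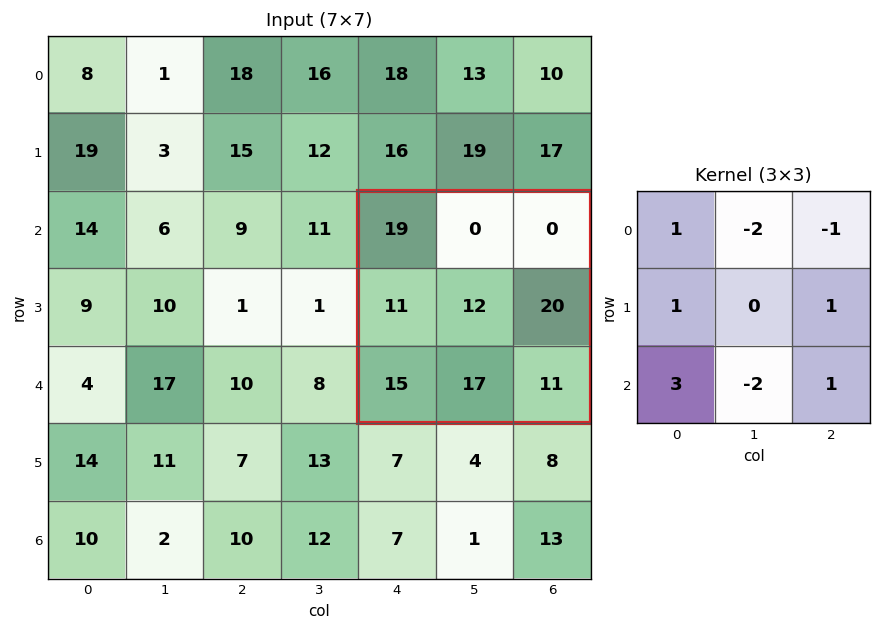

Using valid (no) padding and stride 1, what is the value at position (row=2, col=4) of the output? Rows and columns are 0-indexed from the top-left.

The receptive field on the input at this output position is [19 0 0 / 11 12 20 / 15 17 11]. Elementwise product with the kernel and sum: 19·1 + 0·-2 + 0·-1 + 11·1 + 20·1 + 15·3 + 17·-2 + 11·1.

72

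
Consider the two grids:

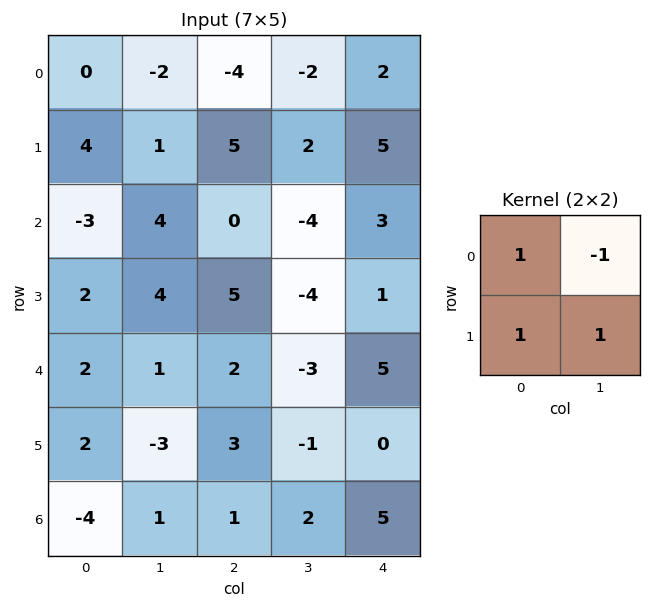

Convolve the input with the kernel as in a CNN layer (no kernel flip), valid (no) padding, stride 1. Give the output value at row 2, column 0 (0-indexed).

-1

The receptive field on the input at this output position is [-3 4 / 2 4]. Elementwise product with the kernel and sum: -3·1 + 4·-1 + 2·1 + 4·1.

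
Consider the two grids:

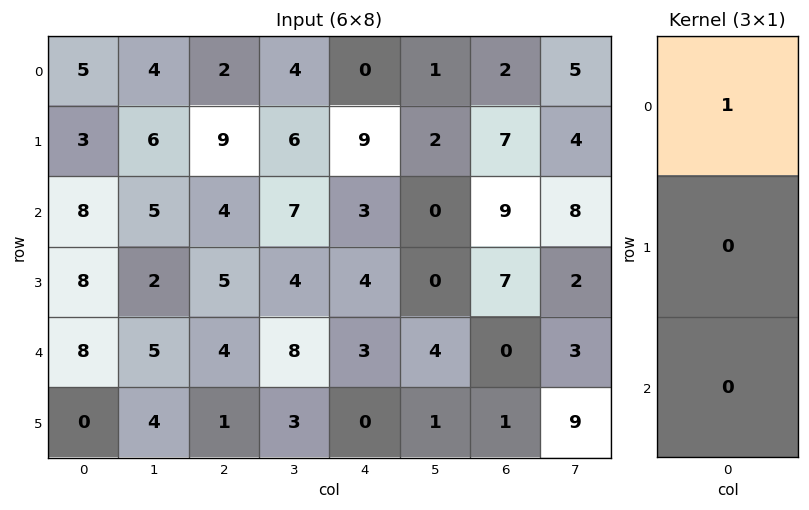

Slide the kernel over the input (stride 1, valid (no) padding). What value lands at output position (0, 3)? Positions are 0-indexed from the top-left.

4

The receptive field on the input at this output position is [4 / 6 / 7]. Elementwise product with the kernel and sum: 4·1.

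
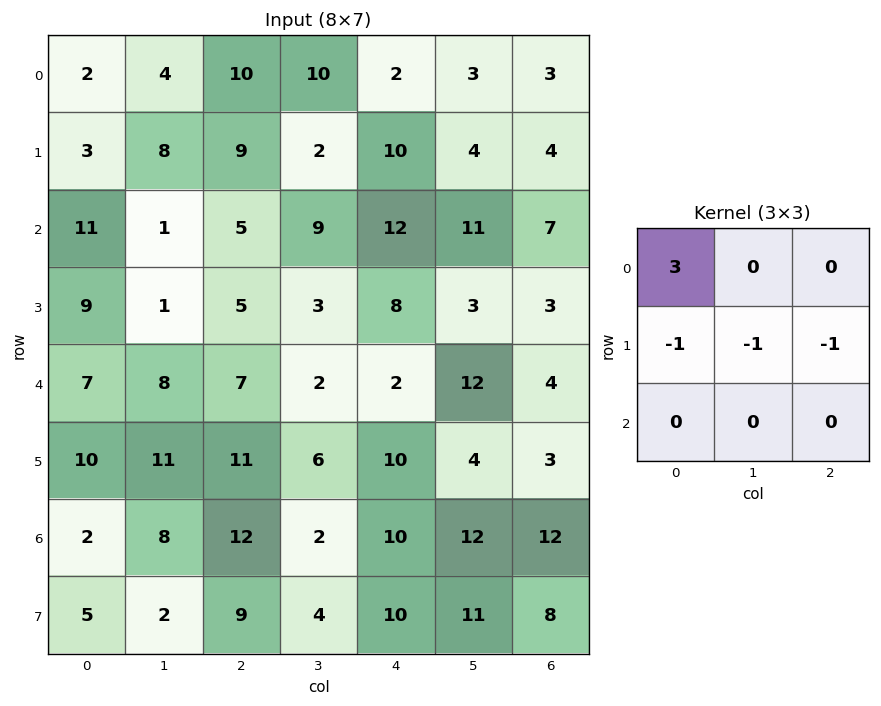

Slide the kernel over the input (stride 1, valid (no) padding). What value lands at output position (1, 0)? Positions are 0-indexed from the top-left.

-8

The receptive field on the input at this output position is [3 8 9 / 11 1 5 / 9 1 5]. Elementwise product with the kernel and sum: 3·3 + 11·-1 + 1·-1 + 5·-1.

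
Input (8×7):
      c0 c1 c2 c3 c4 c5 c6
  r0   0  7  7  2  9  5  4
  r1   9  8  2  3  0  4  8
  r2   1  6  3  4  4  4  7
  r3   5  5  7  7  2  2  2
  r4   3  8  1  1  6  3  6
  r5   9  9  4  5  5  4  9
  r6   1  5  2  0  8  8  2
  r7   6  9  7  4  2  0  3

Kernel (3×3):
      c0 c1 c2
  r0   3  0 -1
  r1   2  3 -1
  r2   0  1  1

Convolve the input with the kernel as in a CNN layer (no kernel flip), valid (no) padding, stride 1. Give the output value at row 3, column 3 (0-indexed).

45

The receptive field on the input at this output position is [7 2 2 / 1 6 3 / 5 5 4]. Elementwise product with the kernel and sum: 7·3 + 2·-1 + 1·2 + 6·3 + 3·-1 + 5·1 + 4·1.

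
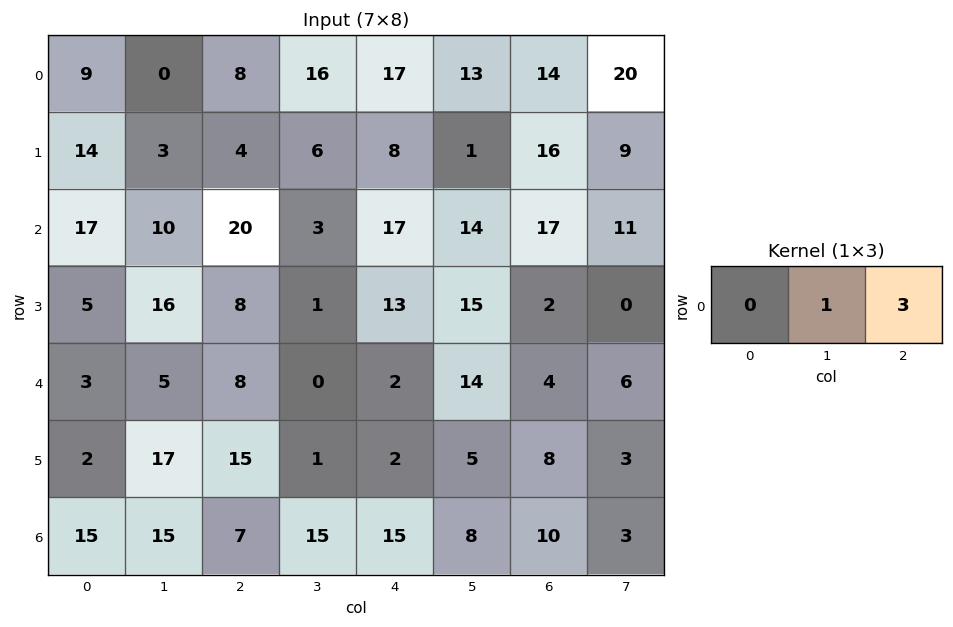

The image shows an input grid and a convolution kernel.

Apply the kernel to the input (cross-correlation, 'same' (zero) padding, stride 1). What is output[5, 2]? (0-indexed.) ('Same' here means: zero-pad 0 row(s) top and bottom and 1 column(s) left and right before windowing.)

The receptive field on the zero-padded input at this output position is [17 15 1]. Elementwise product with the kernel and sum: 15·1 + 1·3.

18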